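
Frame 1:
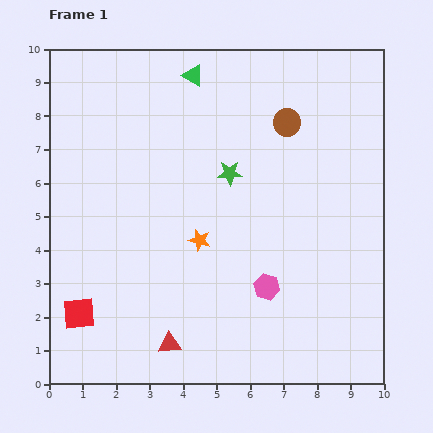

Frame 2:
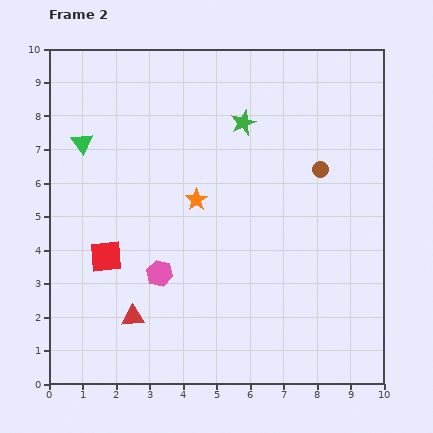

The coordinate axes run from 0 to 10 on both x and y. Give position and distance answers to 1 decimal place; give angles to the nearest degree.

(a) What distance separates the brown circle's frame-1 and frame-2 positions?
1.7

The brown circle moved from (7.1, 7.8) to (8.1, 6.4), a distance of √(1.0² + 1.4²) ≈ 1.7.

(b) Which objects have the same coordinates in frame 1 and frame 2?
none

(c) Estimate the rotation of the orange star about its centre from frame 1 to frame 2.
25° clockwise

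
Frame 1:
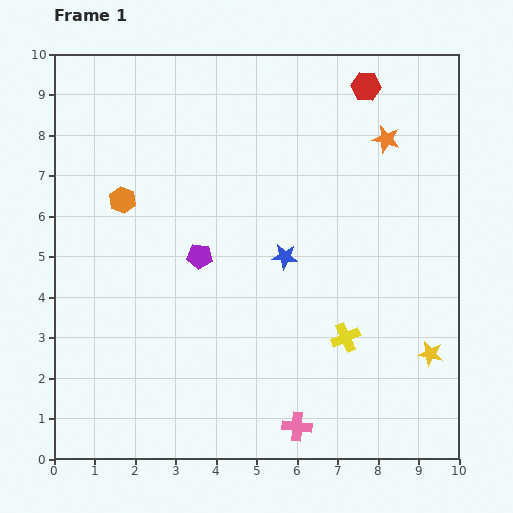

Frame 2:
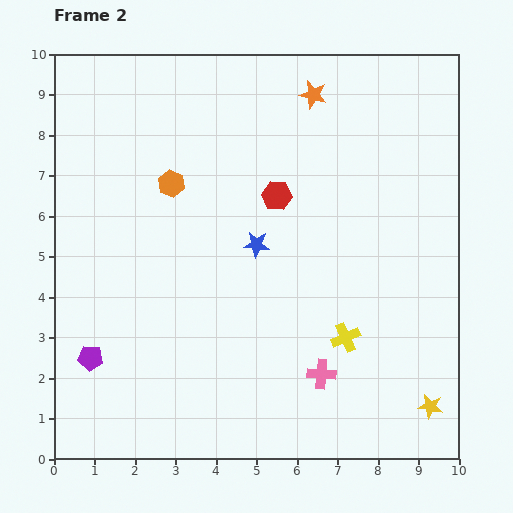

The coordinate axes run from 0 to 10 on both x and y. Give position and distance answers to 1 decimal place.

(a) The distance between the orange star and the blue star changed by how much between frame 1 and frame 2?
+0.2

Distance in frame 1: 3.8. Distance in frame 2: 4.0.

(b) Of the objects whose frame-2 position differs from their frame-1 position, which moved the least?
the blue star

(moved 0.8)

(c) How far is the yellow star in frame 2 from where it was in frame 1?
1.3

The yellow star moved from (9.3, 2.6) to (9.3, 1.3), a distance of √(0.0² + 1.3²) ≈ 1.3.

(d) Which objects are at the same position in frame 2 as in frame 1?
the yellow cross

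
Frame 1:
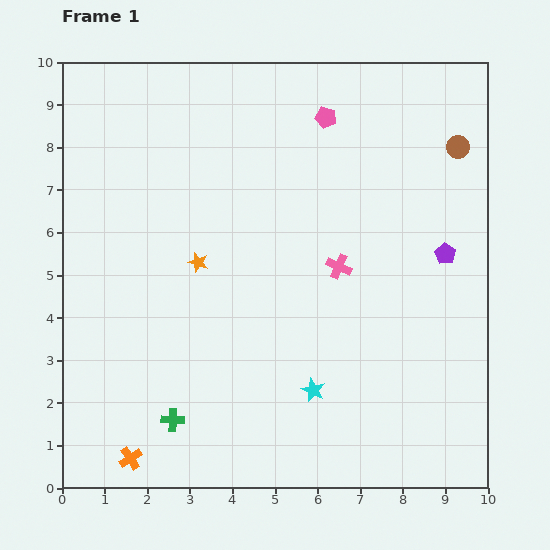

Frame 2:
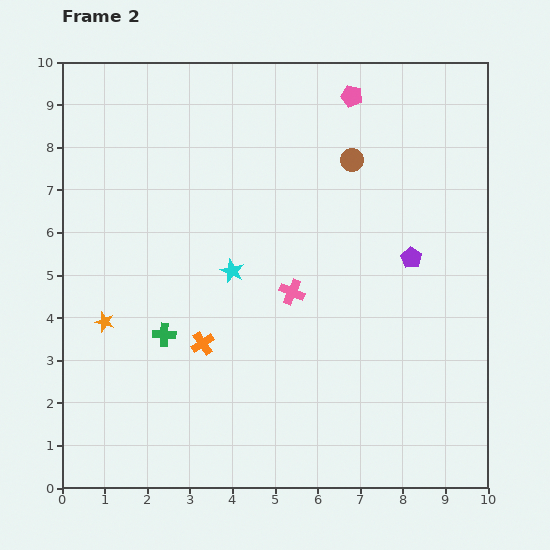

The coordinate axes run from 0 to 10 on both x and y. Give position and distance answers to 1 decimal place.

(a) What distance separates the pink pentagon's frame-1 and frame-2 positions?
0.8

The pink pentagon moved from (6.2, 8.7) to (6.8, 9.2), a distance of √(0.6² + 0.5²) ≈ 0.8.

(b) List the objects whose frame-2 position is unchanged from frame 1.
none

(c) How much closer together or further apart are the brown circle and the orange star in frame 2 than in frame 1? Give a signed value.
+0.2

Distance in frame 1: 6.7. Distance in frame 2: 6.9.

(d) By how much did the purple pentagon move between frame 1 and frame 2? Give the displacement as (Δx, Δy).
(-0.8, -0.1)

The purple pentagon was at (9.0, 5.5) in frame 1 and (8.2, 5.4) in frame 2.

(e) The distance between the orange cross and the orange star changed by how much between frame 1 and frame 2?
-2.5

Distance in frame 1: 4.9. Distance in frame 2: 2.4.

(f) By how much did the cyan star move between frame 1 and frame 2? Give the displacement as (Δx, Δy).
(-1.9, 2.8)

The cyan star was at (5.9, 2.3) in frame 1 and (4.0, 5.1) in frame 2.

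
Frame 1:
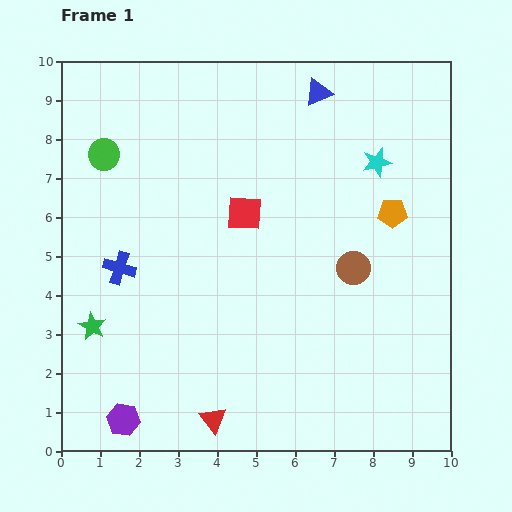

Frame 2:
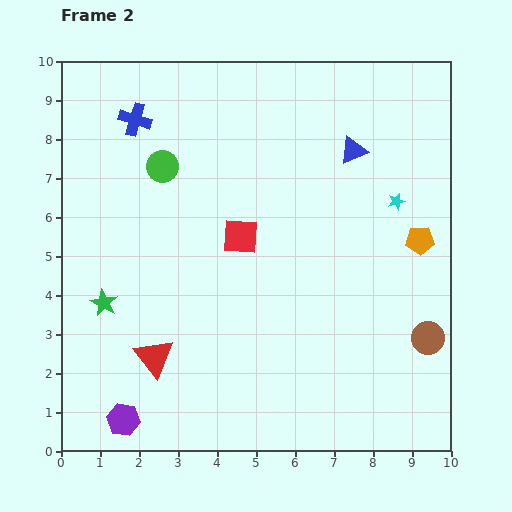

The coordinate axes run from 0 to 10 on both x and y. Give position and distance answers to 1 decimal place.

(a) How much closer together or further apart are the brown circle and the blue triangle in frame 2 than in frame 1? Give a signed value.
+0.6

Distance in frame 1: 4.6. Distance in frame 2: 5.2.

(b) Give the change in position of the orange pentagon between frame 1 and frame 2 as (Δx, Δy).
(0.7, -0.7)

The orange pentagon was at (8.5, 6.1) in frame 1 and (9.2, 5.4) in frame 2.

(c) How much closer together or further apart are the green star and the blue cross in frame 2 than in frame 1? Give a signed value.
+3.1

Distance in frame 1: 1.7. Distance in frame 2: 4.8.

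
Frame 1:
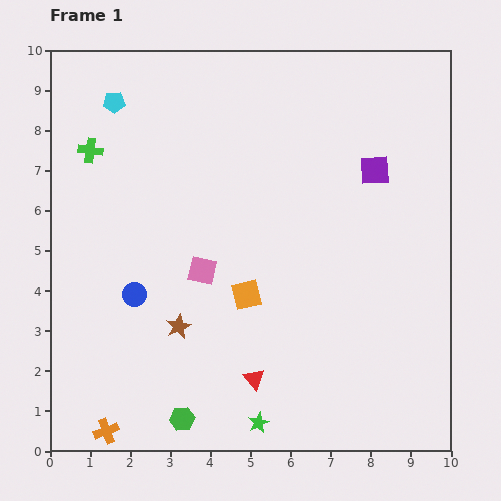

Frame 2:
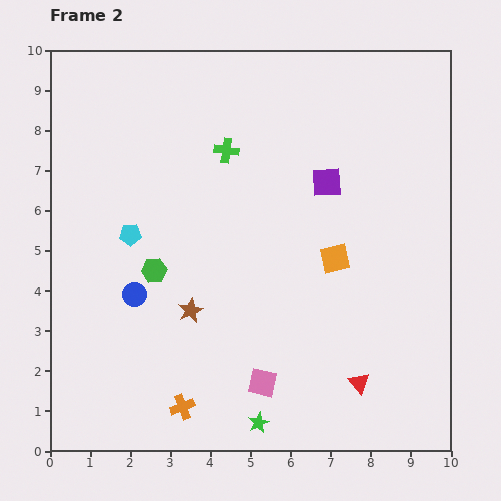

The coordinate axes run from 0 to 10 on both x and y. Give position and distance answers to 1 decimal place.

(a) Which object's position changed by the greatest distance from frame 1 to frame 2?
the green hexagon

(moved 3.8; next 3.4)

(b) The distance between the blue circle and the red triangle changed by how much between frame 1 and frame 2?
+2.3

Distance in frame 1: 3.7. Distance in frame 2: 6.0.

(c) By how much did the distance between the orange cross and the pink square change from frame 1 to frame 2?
-2.6

Distance in frame 1: 4.7. Distance in frame 2: 2.1.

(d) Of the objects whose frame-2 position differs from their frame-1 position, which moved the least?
the brown star

(moved 0.5)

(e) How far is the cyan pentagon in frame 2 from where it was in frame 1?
3.3

The cyan pentagon moved from (1.6, 8.7) to (2.0, 5.4), a distance of √(0.4² + 3.3²) ≈ 3.3.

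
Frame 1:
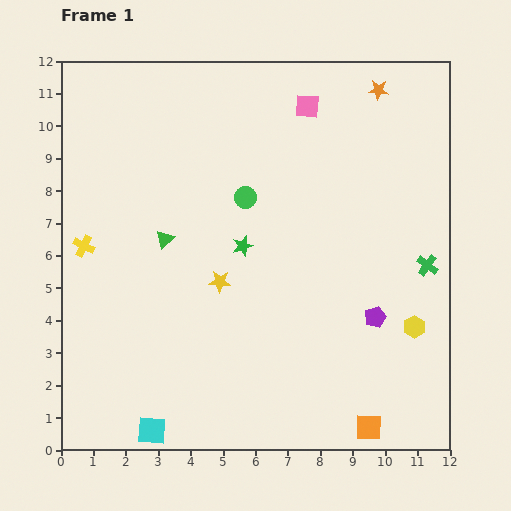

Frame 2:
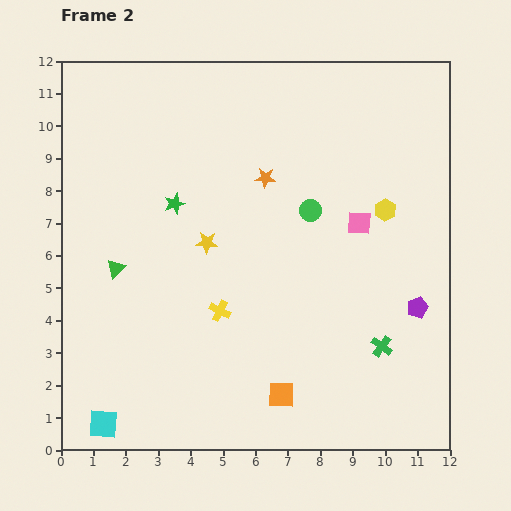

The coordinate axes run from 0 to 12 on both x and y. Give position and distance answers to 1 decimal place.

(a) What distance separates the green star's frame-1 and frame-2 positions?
2.5

The green star moved from (5.6, 6.3) to (3.5, 7.6), a distance of √(2.1² + 1.3²) ≈ 2.5.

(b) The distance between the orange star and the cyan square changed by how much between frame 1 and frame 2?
-3.5

Distance in frame 1: 12.6. Distance in frame 2: 9.1.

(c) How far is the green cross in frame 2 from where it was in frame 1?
2.9

The green cross moved from (11.3, 5.7) to (9.9, 3.2), a distance of √(1.4² + 2.5²) ≈ 2.9.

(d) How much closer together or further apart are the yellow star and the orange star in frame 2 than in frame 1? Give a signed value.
-5.0

Distance in frame 1: 7.7. Distance in frame 2: 2.7.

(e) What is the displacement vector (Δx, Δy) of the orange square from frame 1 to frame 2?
(-2.7, 1.0)

The orange square was at (9.5, 0.7) in frame 1 and (6.8, 1.7) in frame 2.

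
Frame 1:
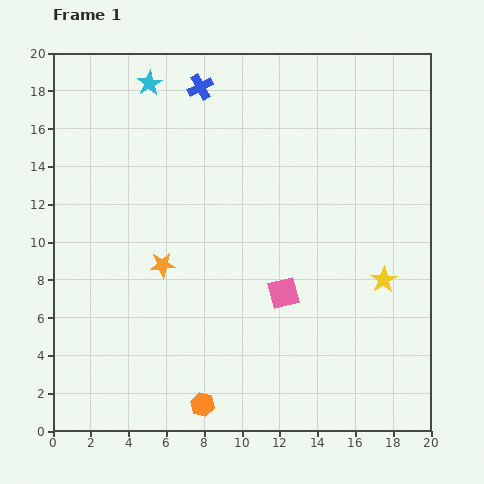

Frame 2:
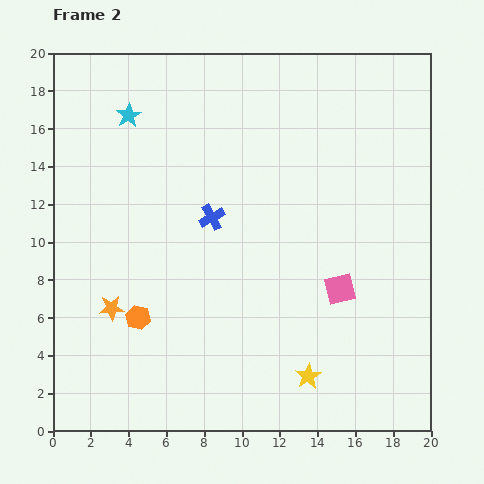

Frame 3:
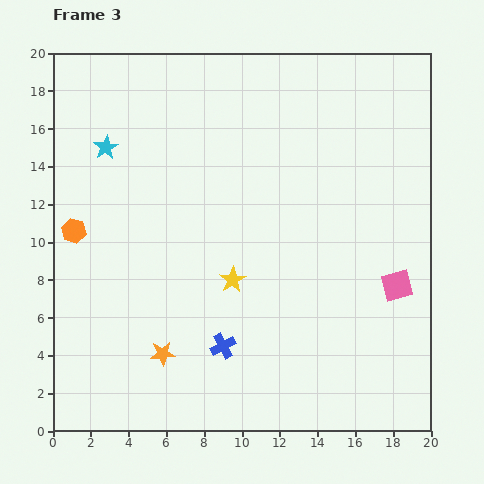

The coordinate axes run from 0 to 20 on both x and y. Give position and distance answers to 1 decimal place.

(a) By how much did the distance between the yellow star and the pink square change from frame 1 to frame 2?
-0.4

Distance in frame 1: 5.3. Distance in frame 2: 4.9.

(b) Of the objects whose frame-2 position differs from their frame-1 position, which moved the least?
the cyan star

(moved 2.0)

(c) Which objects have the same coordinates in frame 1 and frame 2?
none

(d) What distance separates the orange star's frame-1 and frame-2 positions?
3.5

The orange star moved from (5.8, 8.8) to (3.1, 6.5), a distance of √(2.7² + 2.3²) ≈ 3.5.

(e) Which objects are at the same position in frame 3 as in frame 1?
none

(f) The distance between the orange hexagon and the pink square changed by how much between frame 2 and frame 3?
+6.5

Distance in frame 2: 10.8. Distance in frame 3: 17.3.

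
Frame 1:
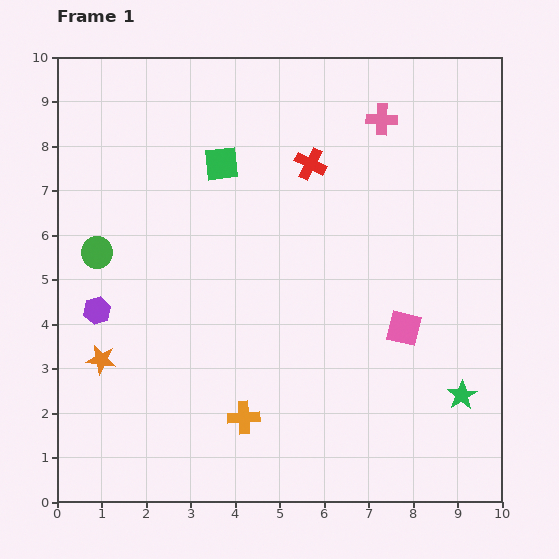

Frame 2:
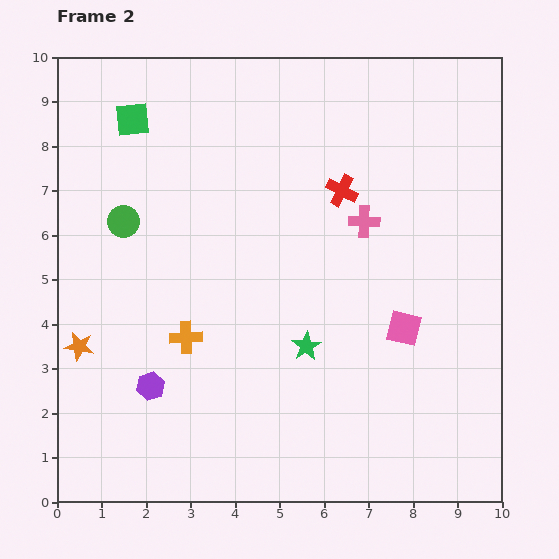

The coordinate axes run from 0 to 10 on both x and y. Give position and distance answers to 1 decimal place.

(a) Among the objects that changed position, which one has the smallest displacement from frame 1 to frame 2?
the orange star

(moved 0.6)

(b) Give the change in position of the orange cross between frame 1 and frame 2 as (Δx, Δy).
(-1.3, 1.8)

The orange cross was at (4.2, 1.9) in frame 1 and (2.9, 3.7) in frame 2.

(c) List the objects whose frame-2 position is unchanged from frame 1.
the pink square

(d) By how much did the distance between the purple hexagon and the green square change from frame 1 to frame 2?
+1.7

Distance in frame 1: 4.3. Distance in frame 2: 6.0.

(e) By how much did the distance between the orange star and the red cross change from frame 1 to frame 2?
+0.5

Distance in frame 1: 6.4. Distance in frame 2: 6.9.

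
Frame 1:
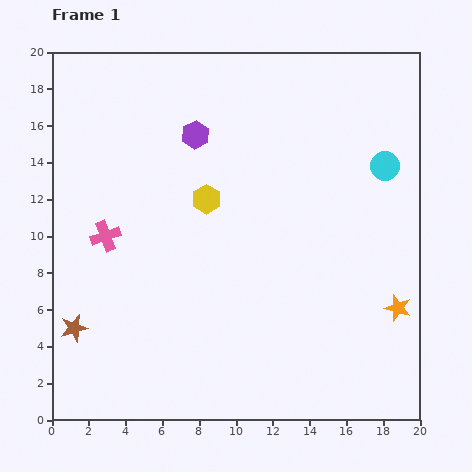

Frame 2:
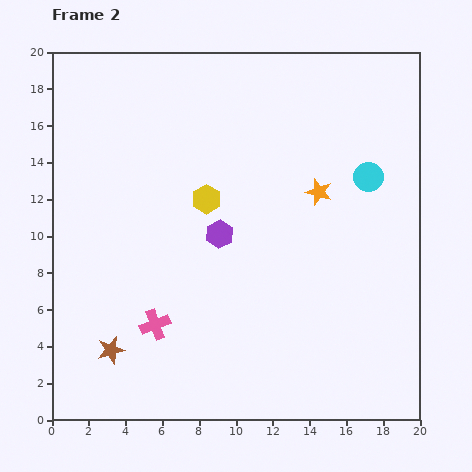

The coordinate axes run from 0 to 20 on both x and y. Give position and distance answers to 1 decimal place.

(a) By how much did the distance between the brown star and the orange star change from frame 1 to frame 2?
-3.4

Distance in frame 1: 17.6. Distance in frame 2: 14.2.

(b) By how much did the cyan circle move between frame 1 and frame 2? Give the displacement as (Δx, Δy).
(-0.9, -0.6)

The cyan circle was at (18.1, 13.8) in frame 1 and (17.2, 13.2) in frame 2.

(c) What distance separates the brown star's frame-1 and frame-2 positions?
2.3

The brown star moved from (1.2, 5.0) to (3.2, 3.8), a distance of √(2.0² + 1.2²) ≈ 2.3.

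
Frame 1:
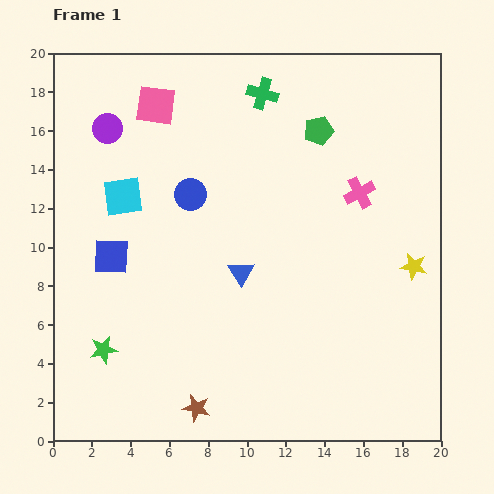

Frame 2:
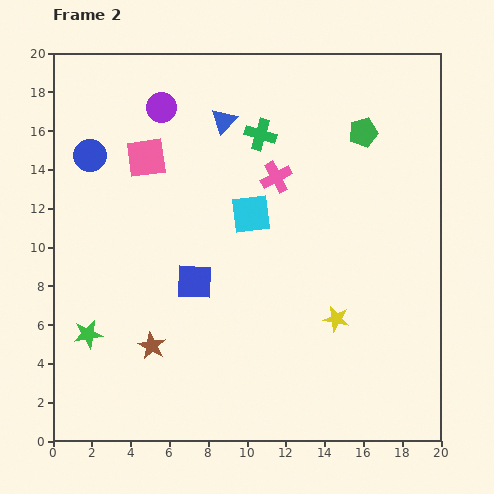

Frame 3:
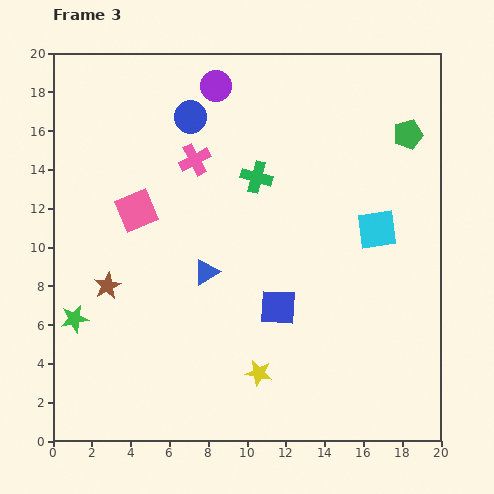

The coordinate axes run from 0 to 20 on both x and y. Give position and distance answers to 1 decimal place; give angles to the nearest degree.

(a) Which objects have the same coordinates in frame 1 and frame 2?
none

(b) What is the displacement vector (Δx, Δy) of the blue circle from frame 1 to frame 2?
(-5.2, 2.0)

The blue circle was at (7.1, 12.7) in frame 1 and (1.9, 14.7) in frame 2.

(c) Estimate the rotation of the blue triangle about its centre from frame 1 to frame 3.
31° clockwise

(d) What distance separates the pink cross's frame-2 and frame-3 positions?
4.3

The pink cross moved from (11.5, 13.6) to (7.3, 14.5), a distance of √(4.2² + 0.9²) ≈ 4.3.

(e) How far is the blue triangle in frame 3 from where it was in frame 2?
7.9

The blue triangle moved from (8.8, 16.5) to (7.9, 8.7), a distance of √(0.9² + 7.8²) ≈ 7.9.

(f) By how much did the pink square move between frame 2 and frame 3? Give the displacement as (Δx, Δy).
(-0.5, -2.7)

The pink square was at (4.8, 14.6) in frame 2 and (4.3, 11.9) in frame 3.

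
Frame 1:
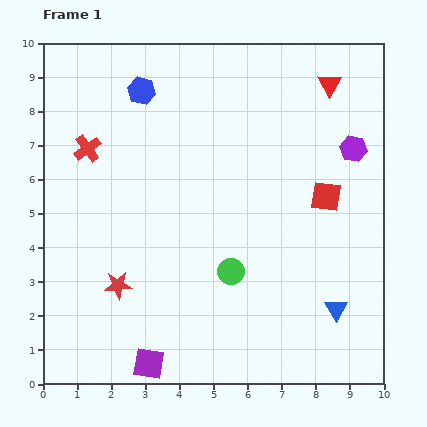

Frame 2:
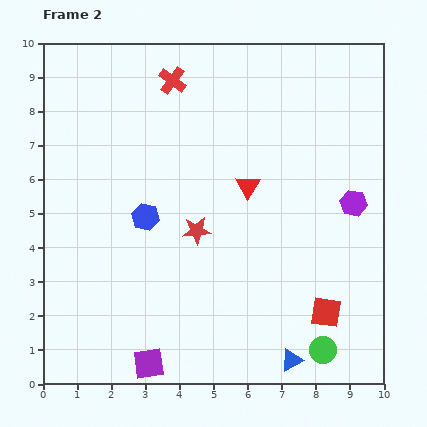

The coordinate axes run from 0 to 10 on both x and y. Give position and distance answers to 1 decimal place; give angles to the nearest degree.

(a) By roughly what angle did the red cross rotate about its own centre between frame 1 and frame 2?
17° counter-clockwise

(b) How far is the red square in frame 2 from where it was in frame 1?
3.4

The red square moved from (8.3, 5.5) to (8.3, 2.1), a distance of √(0.0² + 3.4²) ≈ 3.4.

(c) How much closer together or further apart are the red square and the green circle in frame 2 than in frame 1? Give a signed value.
-2.5

Distance in frame 1: 3.6. Distance in frame 2: 1.1.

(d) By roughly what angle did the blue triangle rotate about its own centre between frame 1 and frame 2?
33° clockwise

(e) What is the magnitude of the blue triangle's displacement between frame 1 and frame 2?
2.0

The blue triangle moved from (8.6, 2.2) to (7.3, 0.7), a distance of √(1.3² + 1.5²) ≈ 2.0.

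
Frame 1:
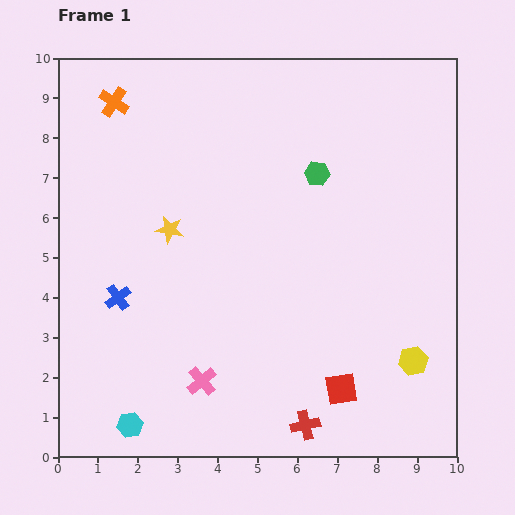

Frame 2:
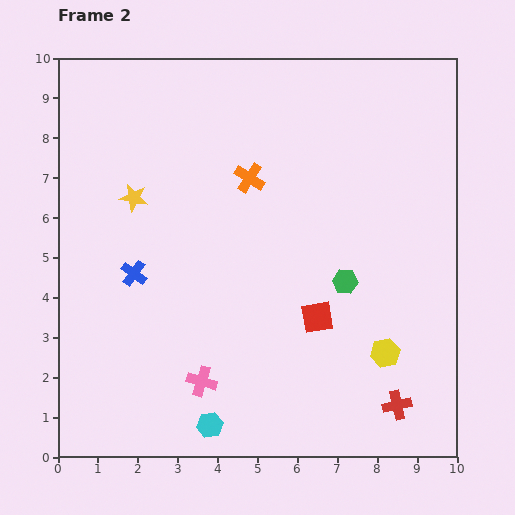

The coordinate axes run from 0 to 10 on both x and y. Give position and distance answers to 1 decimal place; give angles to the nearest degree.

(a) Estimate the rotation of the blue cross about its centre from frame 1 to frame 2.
17° counter-clockwise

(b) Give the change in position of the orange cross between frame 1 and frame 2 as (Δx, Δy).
(3.4, -1.9)

The orange cross was at (1.4, 8.9) in frame 1 and (4.8, 7.0) in frame 2.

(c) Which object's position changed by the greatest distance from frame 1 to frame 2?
the orange cross

(moved 3.9; next 2.8)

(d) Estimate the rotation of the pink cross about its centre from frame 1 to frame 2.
32° counter-clockwise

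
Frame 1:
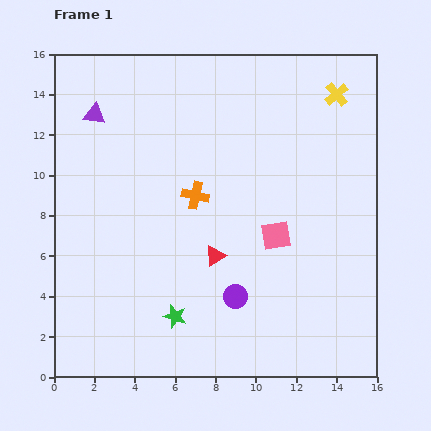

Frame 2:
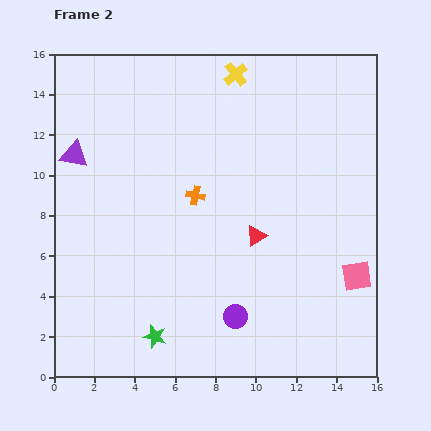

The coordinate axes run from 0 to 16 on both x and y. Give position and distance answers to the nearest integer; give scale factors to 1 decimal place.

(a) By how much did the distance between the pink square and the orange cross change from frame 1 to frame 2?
+5

Distance in frame 1: 4. Distance in frame 2: 9.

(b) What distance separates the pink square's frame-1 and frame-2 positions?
4

The pink square moved from (11, 7) to (15, 5), a distance of √(4² + 2²) ≈ 4.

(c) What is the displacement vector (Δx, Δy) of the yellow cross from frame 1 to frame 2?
(-5, 1)

The yellow cross was at (14, 14) in frame 1 and (9, 15) in frame 2.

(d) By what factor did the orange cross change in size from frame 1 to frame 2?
0.7×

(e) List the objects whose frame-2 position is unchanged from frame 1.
the orange cross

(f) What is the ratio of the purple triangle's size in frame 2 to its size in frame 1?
1.3×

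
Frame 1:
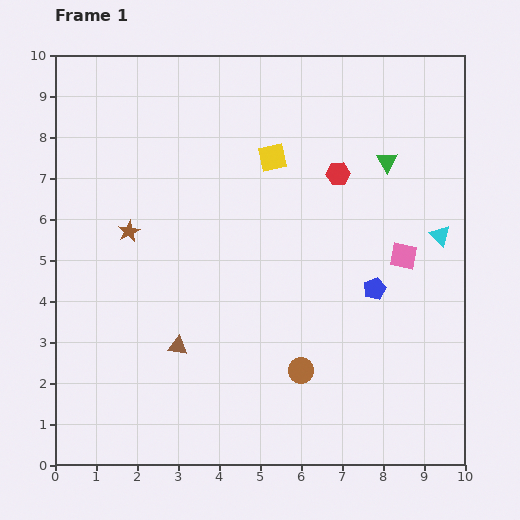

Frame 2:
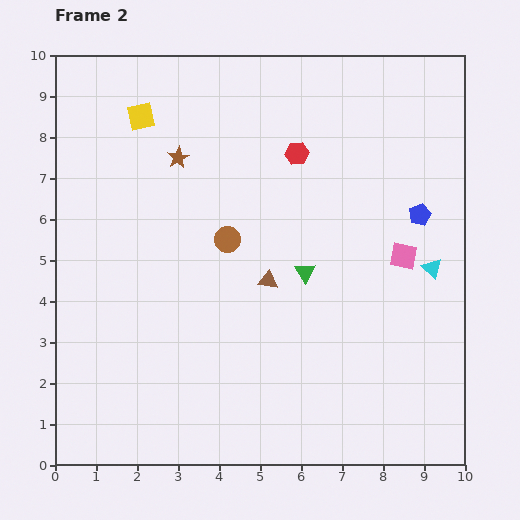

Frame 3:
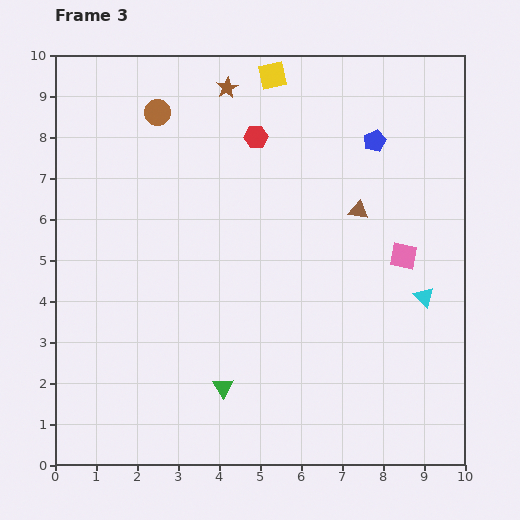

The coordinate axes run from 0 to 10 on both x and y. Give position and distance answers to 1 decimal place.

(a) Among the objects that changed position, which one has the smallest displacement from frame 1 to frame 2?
the cyan triangle

(moved 0.8)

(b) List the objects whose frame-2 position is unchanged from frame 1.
the pink square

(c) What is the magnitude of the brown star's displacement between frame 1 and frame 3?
4.2

The brown star moved from (1.8, 5.7) to (4.2, 9.2), a distance of √(2.4² + 3.5²) ≈ 4.2.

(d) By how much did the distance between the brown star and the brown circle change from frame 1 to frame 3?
-3.6

Distance in frame 1: 5.4. Distance in frame 3: 1.8.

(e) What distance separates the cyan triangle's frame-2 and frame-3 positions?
0.7

The cyan triangle moved from (9.2, 4.8) to (9.0, 4.1), a distance of √(0.2² + 0.7²) ≈ 0.7.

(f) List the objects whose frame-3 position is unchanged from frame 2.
the pink square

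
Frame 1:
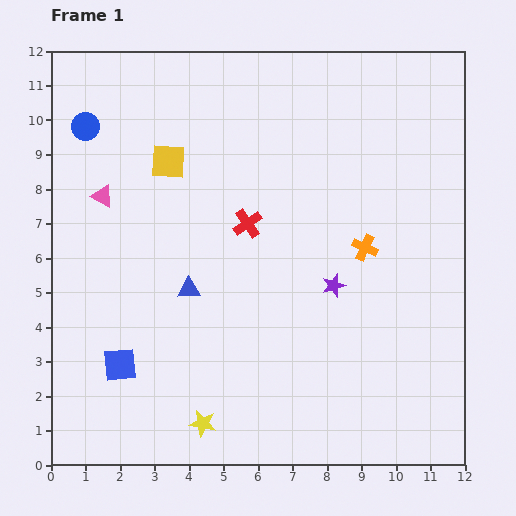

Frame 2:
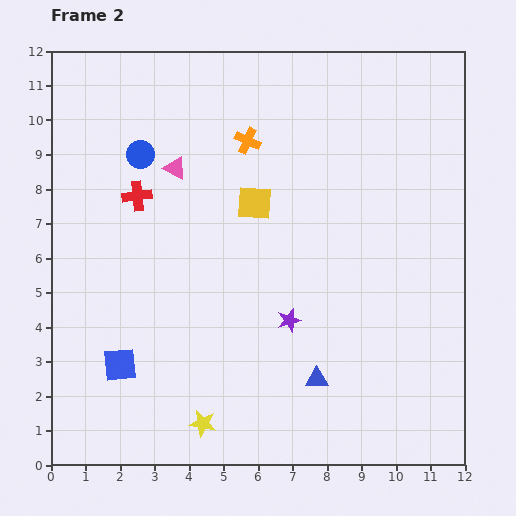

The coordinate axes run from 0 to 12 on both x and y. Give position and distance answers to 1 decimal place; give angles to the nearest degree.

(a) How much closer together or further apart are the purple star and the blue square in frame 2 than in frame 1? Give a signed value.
-1.5

Distance in frame 1: 6.6. Distance in frame 2: 5.1.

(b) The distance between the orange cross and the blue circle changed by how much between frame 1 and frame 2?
-5.7

Distance in frame 1: 8.8. Distance in frame 2: 3.1.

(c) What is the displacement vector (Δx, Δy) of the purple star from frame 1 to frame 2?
(-1.3, -1.0)

The purple star was at (8.2, 5.2) in frame 1 and (6.9, 4.2) in frame 2.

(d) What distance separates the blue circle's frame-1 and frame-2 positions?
1.8

The blue circle moved from (1.0, 9.8) to (2.6, 9.0), a distance of √(1.6² + 0.8²) ≈ 1.8.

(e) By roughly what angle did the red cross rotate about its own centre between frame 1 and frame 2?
28° clockwise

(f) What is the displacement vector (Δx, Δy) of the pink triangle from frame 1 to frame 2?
(2.1, 0.8)

The pink triangle was at (1.5, 7.8) in frame 1 and (3.6, 8.6) in frame 2.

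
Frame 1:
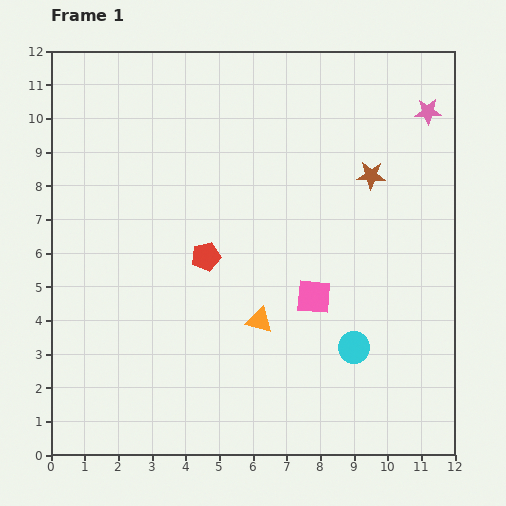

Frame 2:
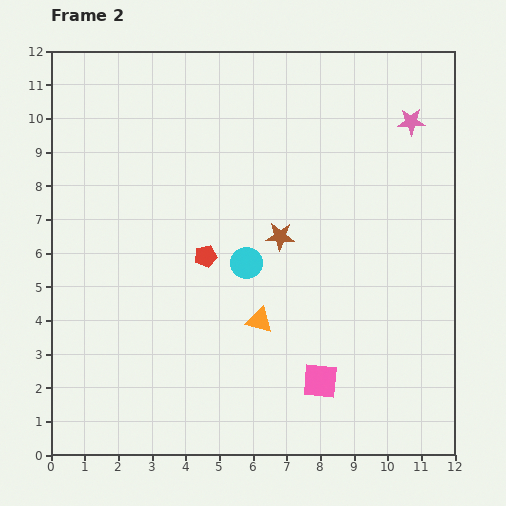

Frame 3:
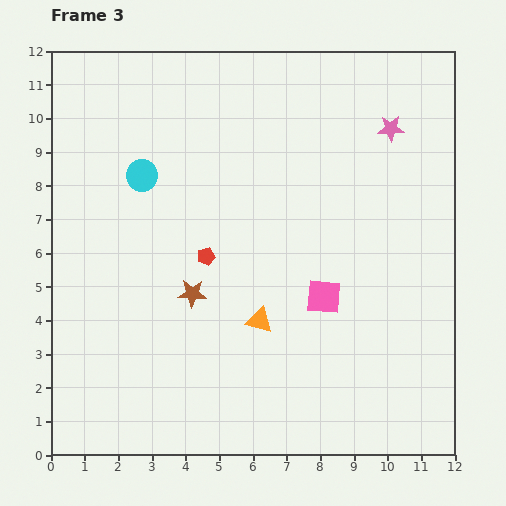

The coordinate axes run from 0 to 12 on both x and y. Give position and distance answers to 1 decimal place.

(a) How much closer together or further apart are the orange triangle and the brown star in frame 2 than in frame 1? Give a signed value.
-2.8

Distance in frame 1: 5.4. Distance in frame 2: 2.6.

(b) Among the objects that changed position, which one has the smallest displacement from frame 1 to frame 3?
the pink square

(moved 0.3)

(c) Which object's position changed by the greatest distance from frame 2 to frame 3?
the cyan circle

(moved 4.0; next 3.1)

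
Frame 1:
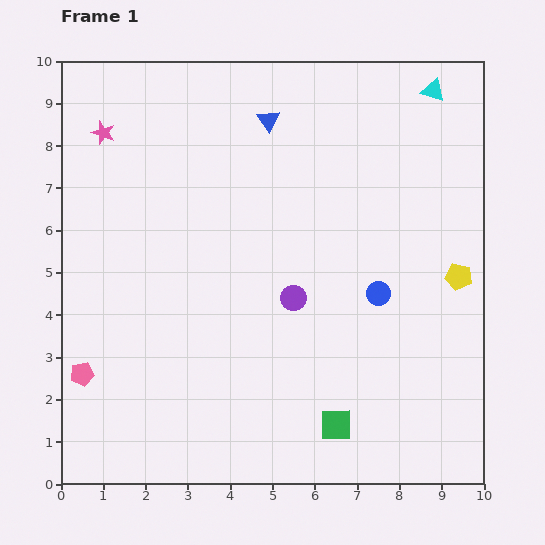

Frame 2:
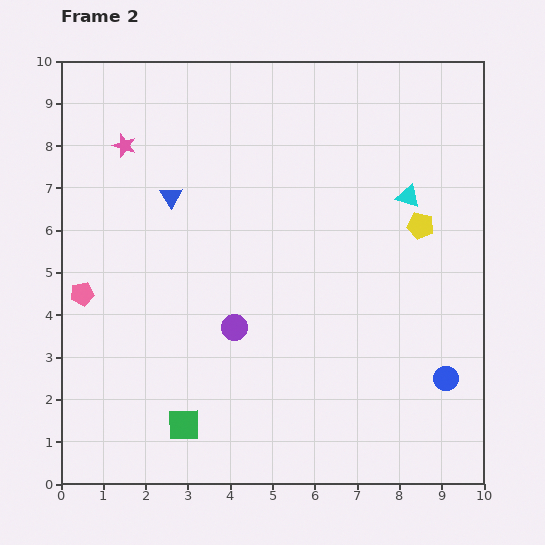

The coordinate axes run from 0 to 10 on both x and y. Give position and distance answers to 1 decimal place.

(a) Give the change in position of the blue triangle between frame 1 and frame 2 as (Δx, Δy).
(-2.3, -1.8)

The blue triangle was at (4.9, 8.6) in frame 1 and (2.6, 6.8) in frame 2.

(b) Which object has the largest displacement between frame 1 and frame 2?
the green square

(moved 3.6; next 2.9)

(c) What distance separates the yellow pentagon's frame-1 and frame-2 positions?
1.5

The yellow pentagon moved from (9.4, 4.9) to (8.5, 6.1), a distance of √(0.9² + 1.2²) ≈ 1.5.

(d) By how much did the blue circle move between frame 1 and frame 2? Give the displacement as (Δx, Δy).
(1.6, -2.0)

The blue circle was at (7.5, 4.5) in frame 1 and (9.1, 2.5) in frame 2.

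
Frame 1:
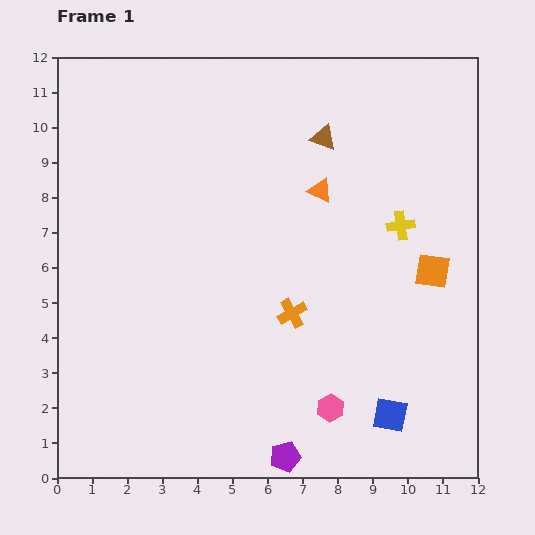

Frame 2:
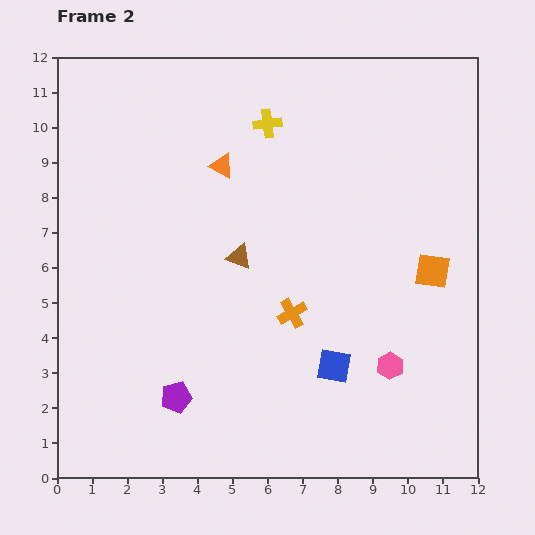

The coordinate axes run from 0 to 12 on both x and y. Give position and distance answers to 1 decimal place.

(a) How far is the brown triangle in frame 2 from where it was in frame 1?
4.2

The brown triangle moved from (7.6, 9.7) to (5.2, 6.3), a distance of √(2.4² + 3.4²) ≈ 4.2.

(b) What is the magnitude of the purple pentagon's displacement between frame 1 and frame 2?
3.5

The purple pentagon moved from (6.5, 0.6) to (3.4, 2.3), a distance of √(3.1² + 1.7²) ≈ 3.5.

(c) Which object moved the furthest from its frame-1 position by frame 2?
the yellow cross

(moved 4.8; next 4.2)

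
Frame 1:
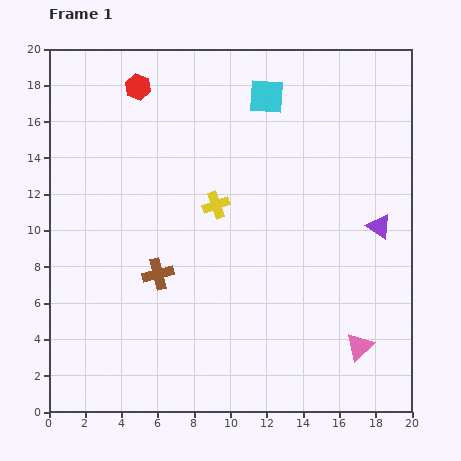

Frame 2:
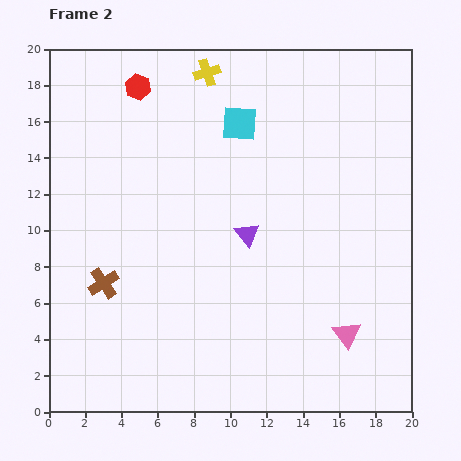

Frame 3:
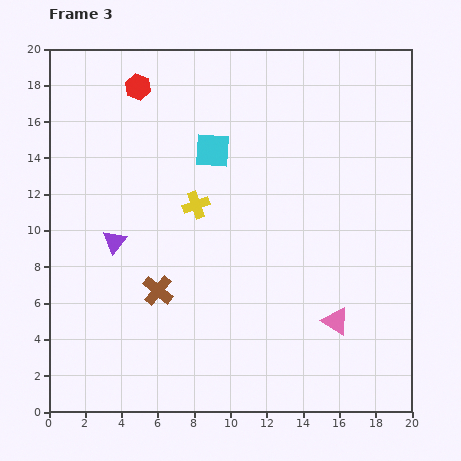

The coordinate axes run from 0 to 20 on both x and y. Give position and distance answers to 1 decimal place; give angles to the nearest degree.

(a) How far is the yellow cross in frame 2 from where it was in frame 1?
7.3

The yellow cross moved from (9.2, 11.4) to (8.7, 18.7), a distance of √(0.5² + 7.3²) ≈ 7.3.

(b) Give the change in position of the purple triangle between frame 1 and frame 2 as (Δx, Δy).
(-7.3, -0.4)

The purple triangle was at (18.2, 10.2) in frame 1 and (10.9, 9.8) in frame 2.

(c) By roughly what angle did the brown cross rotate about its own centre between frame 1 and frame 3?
35° counter-clockwise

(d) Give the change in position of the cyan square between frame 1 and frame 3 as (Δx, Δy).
(-3.0, -3.0)

The cyan square was at (12.0, 17.4) in frame 1 and (9.0, 14.4) in frame 3.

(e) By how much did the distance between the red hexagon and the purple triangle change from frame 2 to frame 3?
-1.5

Distance in frame 2: 10.1. Distance in frame 3: 8.6.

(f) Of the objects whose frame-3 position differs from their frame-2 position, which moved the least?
the pink triangle

(moved 0.9)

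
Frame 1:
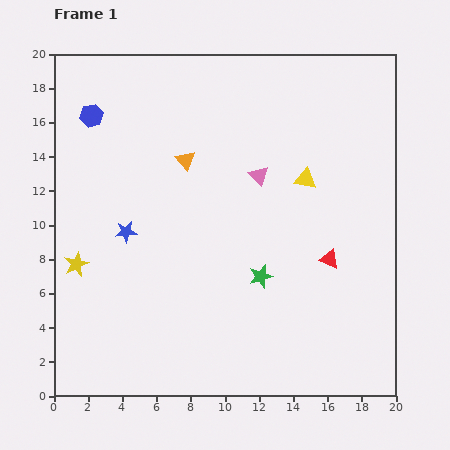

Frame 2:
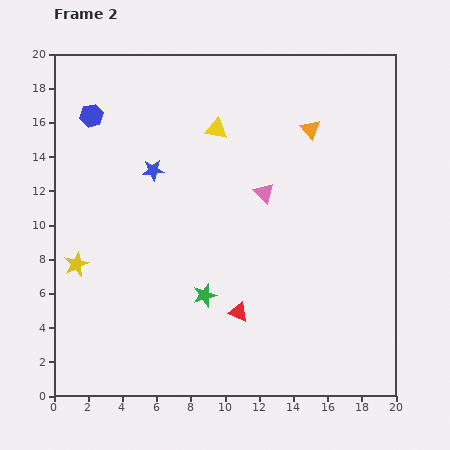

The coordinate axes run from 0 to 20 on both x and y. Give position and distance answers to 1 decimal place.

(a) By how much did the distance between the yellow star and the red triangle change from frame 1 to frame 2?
-4.9

Distance in frame 1: 14.8. Distance in frame 2: 9.9.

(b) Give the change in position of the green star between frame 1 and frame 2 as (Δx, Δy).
(-3.3, -1.1)

The green star was at (12.1, 7.0) in frame 1 and (8.8, 5.9) in frame 2.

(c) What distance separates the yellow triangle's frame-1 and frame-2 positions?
6.0

The yellow triangle moved from (14.7, 12.7) to (9.5, 15.6), a distance of √(5.2² + 2.9²) ≈ 6.0.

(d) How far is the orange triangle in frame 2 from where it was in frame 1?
7.5

The orange triangle moved from (7.7, 13.8) to (15.0, 15.6), a distance of √(7.3² + 1.8²) ≈ 7.5.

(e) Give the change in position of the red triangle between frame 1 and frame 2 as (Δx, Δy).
(-5.3, -3.1)

The red triangle was at (16.1, 8.0) in frame 1 and (10.8, 4.9) in frame 2.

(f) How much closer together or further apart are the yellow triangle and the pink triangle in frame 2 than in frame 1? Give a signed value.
+1.9

Distance in frame 1: 2.7. Distance in frame 2: 4.6.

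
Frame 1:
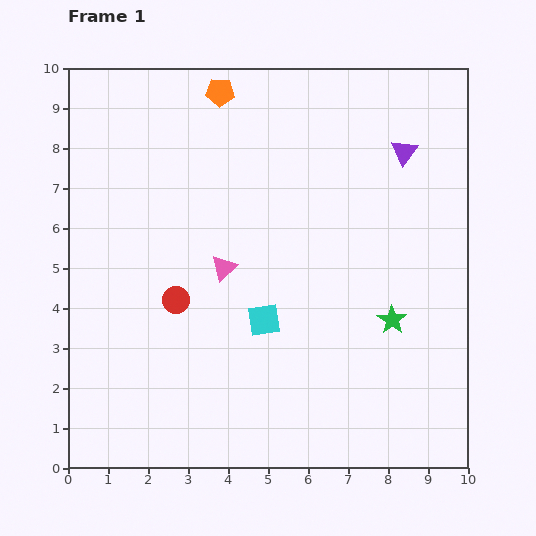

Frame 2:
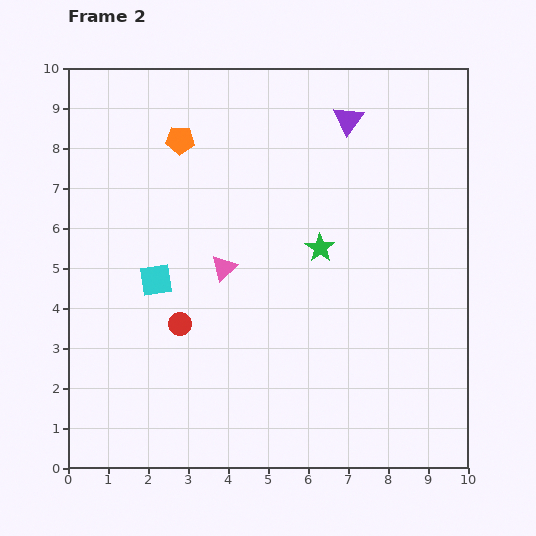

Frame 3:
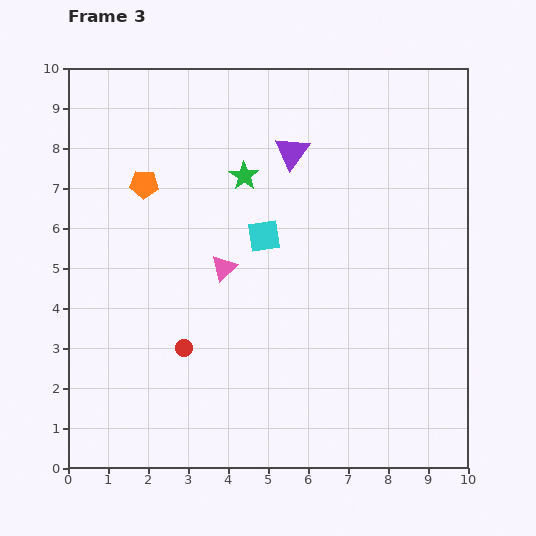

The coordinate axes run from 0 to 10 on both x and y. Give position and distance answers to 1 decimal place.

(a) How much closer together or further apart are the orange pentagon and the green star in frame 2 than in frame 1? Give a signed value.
-2.7

Distance in frame 1: 7.1. Distance in frame 2: 4.4.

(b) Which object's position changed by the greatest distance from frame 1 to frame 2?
the cyan square

(moved 2.9; next 2.5)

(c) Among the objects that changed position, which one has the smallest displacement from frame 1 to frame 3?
the red circle

(moved 1.2)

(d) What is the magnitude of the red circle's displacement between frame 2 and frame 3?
0.6

The red circle moved from (2.8, 3.6) to (2.9, 3.0), a distance of √(0.1² + 0.6²) ≈ 0.6.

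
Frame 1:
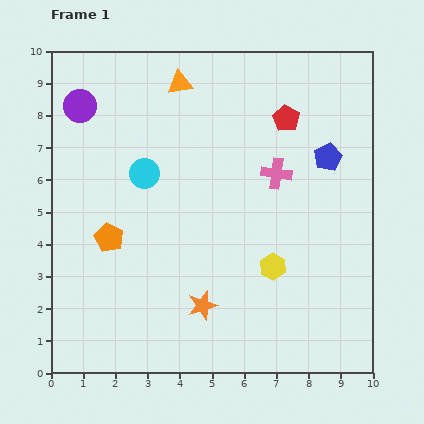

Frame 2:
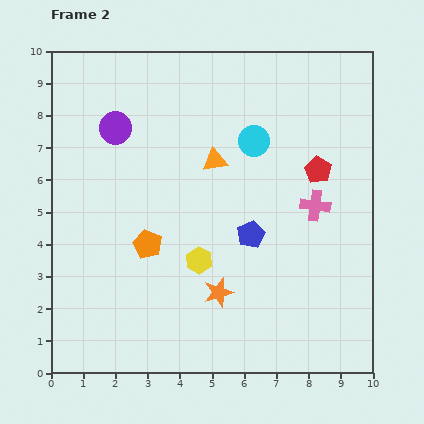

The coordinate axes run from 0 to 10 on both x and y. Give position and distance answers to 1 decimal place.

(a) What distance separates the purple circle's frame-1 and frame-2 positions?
1.3

The purple circle moved from (0.9, 8.3) to (2.0, 7.6), a distance of √(1.1² + 0.7²) ≈ 1.3.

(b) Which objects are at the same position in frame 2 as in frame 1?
none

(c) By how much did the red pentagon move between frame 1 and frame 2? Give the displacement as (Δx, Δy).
(1.0, -1.6)

The red pentagon was at (7.3, 7.9) in frame 1 and (8.3, 6.3) in frame 2.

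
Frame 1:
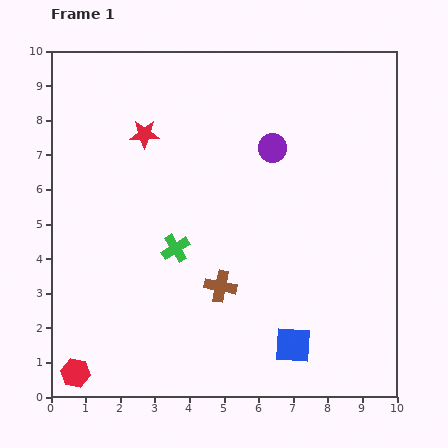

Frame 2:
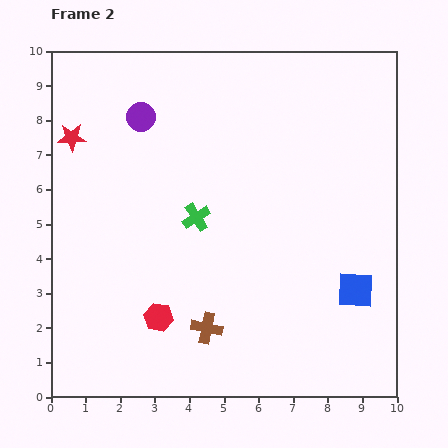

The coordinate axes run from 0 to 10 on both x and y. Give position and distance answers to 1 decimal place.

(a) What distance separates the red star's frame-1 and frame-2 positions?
2.1

The red star moved from (2.7, 7.6) to (0.6, 7.5), a distance of √(2.1² + 0.1²) ≈ 2.1.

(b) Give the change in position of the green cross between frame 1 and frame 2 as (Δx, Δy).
(0.6, 0.9)

The green cross was at (3.6, 4.3) in frame 1 and (4.2, 5.2) in frame 2.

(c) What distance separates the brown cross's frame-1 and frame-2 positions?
1.3

The brown cross moved from (4.9, 3.2) to (4.5, 2.0), a distance of √(0.4² + 1.2²) ≈ 1.3.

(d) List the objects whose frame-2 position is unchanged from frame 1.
none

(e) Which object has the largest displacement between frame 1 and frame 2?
the purple circle

(moved 3.9; next 2.9)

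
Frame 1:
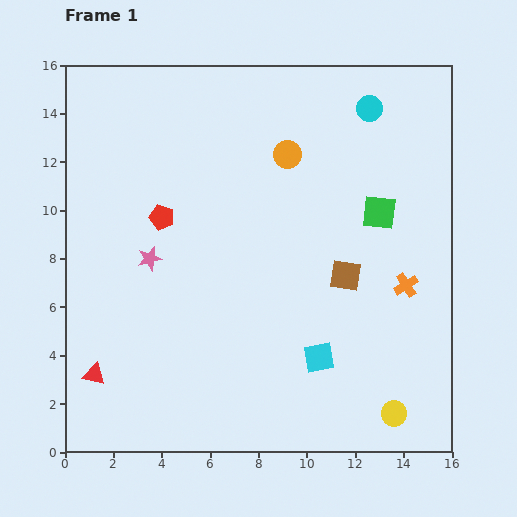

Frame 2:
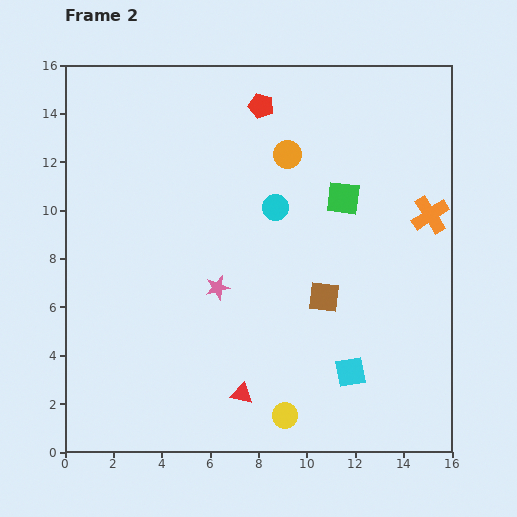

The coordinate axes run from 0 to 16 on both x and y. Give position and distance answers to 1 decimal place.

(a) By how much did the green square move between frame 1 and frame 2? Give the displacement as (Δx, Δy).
(-1.5, 0.6)

The green square was at (13.0, 9.9) in frame 1 and (11.5, 10.5) in frame 2.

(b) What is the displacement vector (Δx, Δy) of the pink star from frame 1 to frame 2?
(2.8, -1.2)

The pink star was at (3.5, 8.0) in frame 1 and (6.3, 6.8) in frame 2.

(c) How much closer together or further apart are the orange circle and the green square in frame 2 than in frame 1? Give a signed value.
-1.6

Distance in frame 1: 4.5. Distance in frame 2: 2.9.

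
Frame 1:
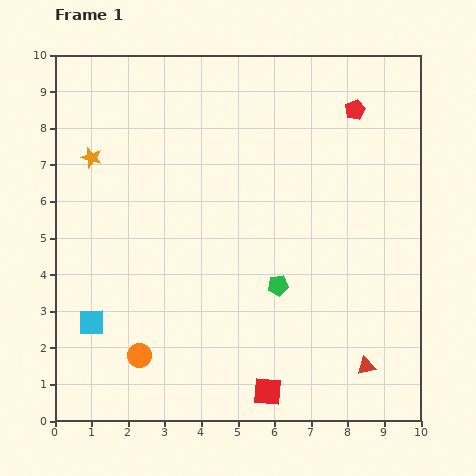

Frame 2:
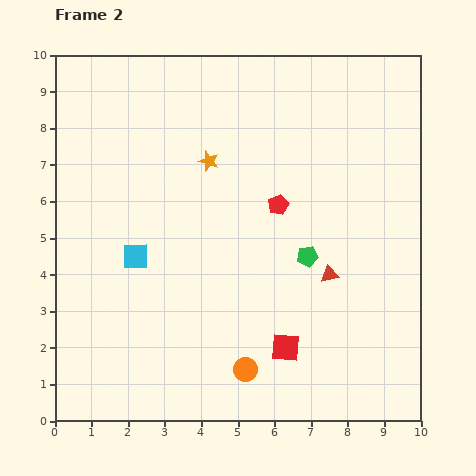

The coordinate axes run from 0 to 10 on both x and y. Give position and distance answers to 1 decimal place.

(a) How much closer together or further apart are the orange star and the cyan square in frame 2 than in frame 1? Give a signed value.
-1.2

Distance in frame 1: 4.5. Distance in frame 2: 3.3.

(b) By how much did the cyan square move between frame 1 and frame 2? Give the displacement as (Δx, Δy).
(1.2, 1.8)

The cyan square was at (1.0, 2.7) in frame 1 and (2.2, 4.5) in frame 2.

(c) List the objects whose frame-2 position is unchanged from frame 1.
none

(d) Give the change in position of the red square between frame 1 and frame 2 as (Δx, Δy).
(0.5, 1.2)

The red square was at (5.8, 0.8) in frame 1 and (6.3, 2.0) in frame 2.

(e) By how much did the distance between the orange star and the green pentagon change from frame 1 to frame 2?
-2.5

Distance in frame 1: 6.2. Distance in frame 2: 3.7.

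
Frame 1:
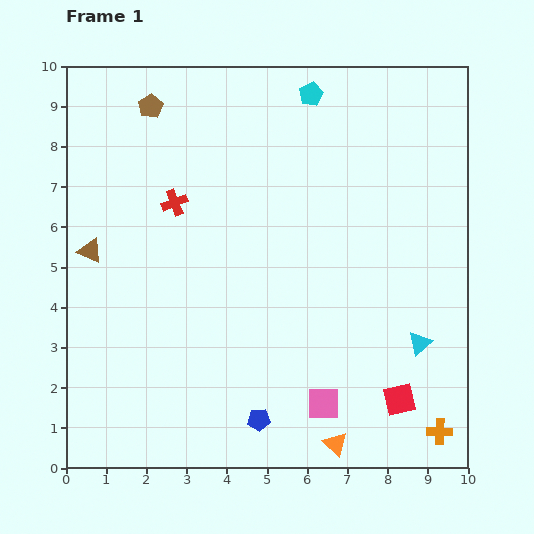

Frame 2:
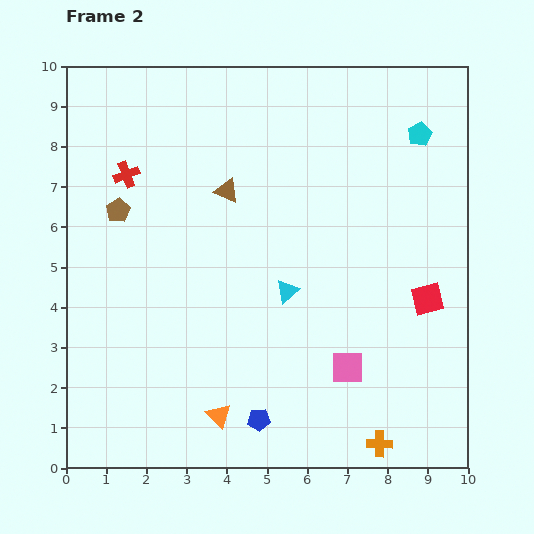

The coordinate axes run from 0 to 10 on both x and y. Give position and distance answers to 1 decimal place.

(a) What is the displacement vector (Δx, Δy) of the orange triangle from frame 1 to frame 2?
(-2.9, 0.7)

The orange triangle was at (6.7, 0.6) in frame 1 and (3.8, 1.3) in frame 2.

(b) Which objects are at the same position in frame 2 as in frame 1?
the blue pentagon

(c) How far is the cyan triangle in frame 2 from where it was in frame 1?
3.5

The cyan triangle moved from (8.8, 3.1) to (5.5, 4.4), a distance of √(3.3² + 1.3²) ≈ 3.5.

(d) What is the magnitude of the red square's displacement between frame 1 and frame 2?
2.6

The red square moved from (8.3, 1.7) to (9.0, 4.2), a distance of √(0.7² + 2.5²) ≈ 2.6.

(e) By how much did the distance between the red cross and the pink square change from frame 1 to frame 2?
+1.1

Distance in frame 1: 6.2. Distance in frame 2: 7.3.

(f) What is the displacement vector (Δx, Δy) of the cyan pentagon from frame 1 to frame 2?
(2.7, -1.0)

The cyan pentagon was at (6.1, 9.3) in frame 1 and (8.8, 8.3) in frame 2.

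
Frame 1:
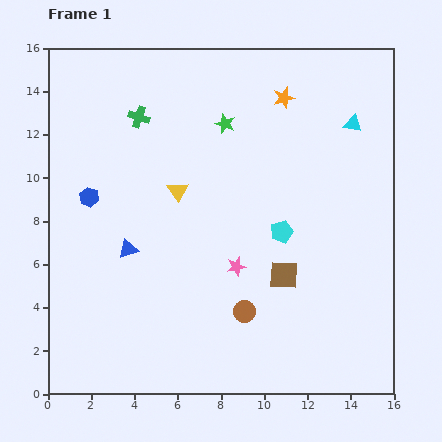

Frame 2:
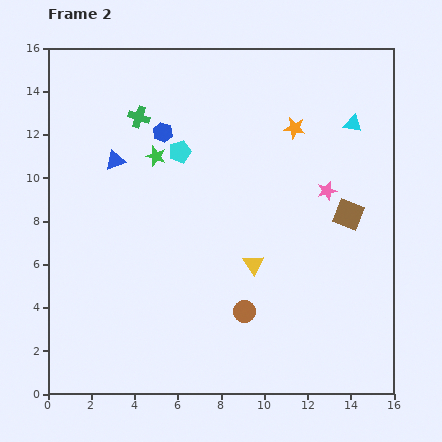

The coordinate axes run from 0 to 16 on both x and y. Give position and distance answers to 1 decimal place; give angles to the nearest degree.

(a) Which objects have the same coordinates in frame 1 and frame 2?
the cyan triangle, the green cross, the brown circle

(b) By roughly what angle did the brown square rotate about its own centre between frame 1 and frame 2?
18° clockwise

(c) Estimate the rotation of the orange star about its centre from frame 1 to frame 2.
23° clockwise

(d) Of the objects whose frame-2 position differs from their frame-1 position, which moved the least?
the orange star

(moved 1.5)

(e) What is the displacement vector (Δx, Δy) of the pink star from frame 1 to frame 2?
(4.2, 3.5)

The pink star was at (8.7, 5.9) in frame 1 and (12.9, 9.4) in frame 2.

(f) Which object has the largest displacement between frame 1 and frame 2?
the cyan pentagon

(moved 6.0; next 5.5)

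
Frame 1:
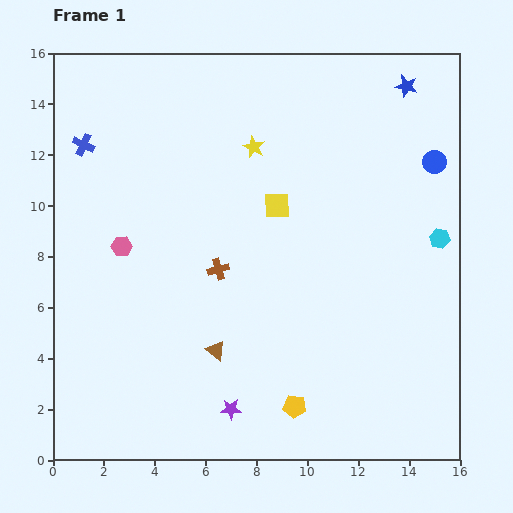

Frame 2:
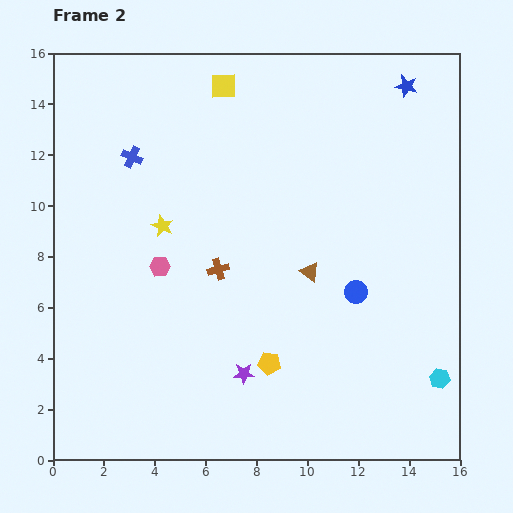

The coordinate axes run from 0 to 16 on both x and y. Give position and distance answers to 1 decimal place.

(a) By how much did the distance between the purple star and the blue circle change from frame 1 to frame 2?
-7.2

Distance in frame 1: 12.6. Distance in frame 2: 5.4.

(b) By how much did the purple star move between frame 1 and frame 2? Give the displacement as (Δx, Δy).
(0.5, 1.4)

The purple star was at (7.0, 2.0) in frame 1 and (7.5, 3.4) in frame 2.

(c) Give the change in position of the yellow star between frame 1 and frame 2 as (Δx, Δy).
(-3.6, -3.1)

The yellow star was at (7.9, 12.3) in frame 1 and (4.3, 9.2) in frame 2.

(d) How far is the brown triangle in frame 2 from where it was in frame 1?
4.8

The brown triangle moved from (6.4, 4.3) to (10.1, 7.4), a distance of √(3.7² + 3.1²) ≈ 4.8.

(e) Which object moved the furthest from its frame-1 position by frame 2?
the blue circle

(moved 6.0; next 5.5)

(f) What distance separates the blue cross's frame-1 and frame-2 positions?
2.0

The blue cross moved from (1.2, 12.4) to (3.1, 11.9), a distance of √(1.9² + 0.5²) ≈ 2.0.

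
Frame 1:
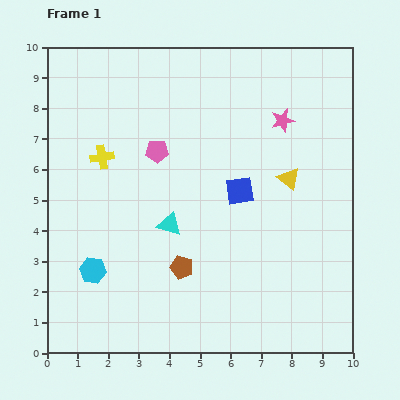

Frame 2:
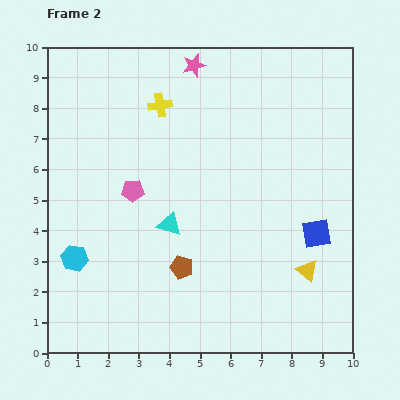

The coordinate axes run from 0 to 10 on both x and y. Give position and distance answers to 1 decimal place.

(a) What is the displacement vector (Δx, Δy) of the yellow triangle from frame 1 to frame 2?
(0.6, -3.0)

The yellow triangle was at (7.9, 5.7) in frame 1 and (8.5, 2.7) in frame 2.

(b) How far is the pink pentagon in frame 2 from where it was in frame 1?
1.5

The pink pentagon moved from (3.6, 6.6) to (2.8, 5.3), a distance of √(0.8² + 1.3²) ≈ 1.5.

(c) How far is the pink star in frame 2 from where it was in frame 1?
3.4

The pink star moved from (7.7, 7.6) to (4.8, 9.4), a distance of √(2.9² + 1.8²) ≈ 3.4.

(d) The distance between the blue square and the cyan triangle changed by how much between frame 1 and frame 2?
+2.3

Distance in frame 1: 2.5. Distance in frame 2: 4.8.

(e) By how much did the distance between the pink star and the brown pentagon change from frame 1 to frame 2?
+0.8

Distance in frame 1: 5.8. Distance in frame 2: 6.6.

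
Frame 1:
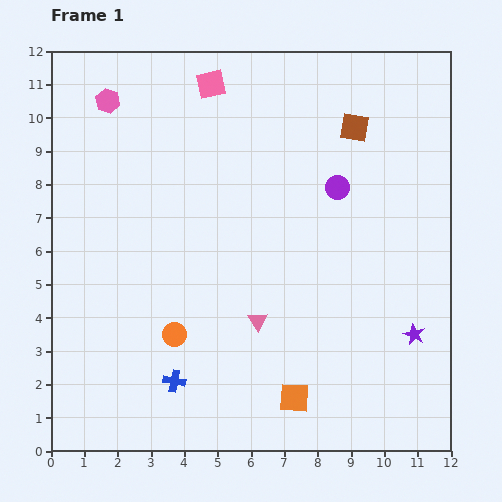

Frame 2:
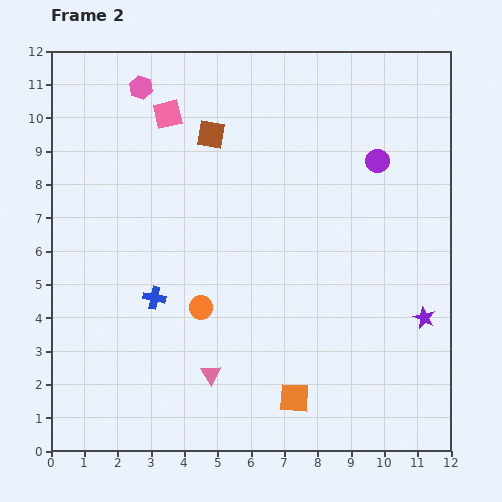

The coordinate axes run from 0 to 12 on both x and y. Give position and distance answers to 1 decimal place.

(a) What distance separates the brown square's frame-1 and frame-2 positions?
4.3

The brown square moved from (9.1, 9.7) to (4.8, 9.5), a distance of √(4.3² + 0.2²) ≈ 4.3.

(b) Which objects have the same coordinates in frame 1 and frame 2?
the orange square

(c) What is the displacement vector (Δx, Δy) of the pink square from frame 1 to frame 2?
(-1.3, -0.9)

The pink square was at (4.8, 11.0) in frame 1 and (3.5, 10.1) in frame 2.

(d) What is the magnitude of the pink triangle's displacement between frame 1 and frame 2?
2.1

The pink triangle moved from (6.2, 3.9) to (4.8, 2.3), a distance of √(1.4² + 1.6²) ≈ 2.1.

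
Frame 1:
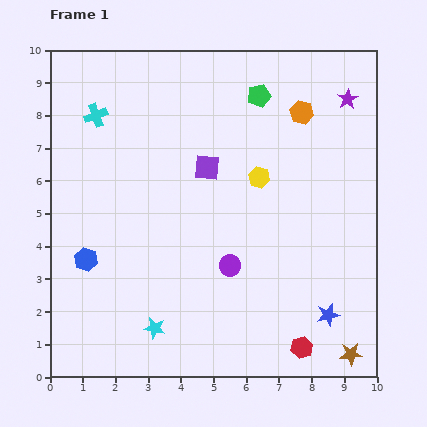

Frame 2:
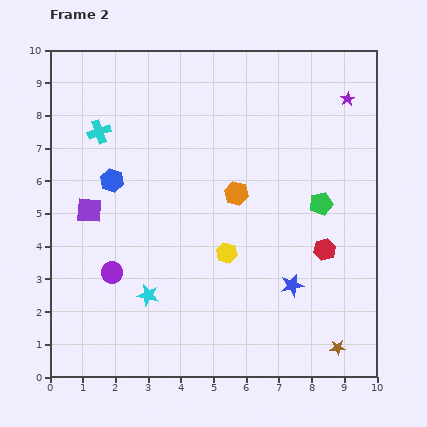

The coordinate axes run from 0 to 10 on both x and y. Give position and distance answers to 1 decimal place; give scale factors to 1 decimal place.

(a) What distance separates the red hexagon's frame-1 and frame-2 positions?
3.1

The red hexagon moved from (7.7, 0.9) to (8.4, 3.9), a distance of √(0.7² + 3.0²) ≈ 3.1.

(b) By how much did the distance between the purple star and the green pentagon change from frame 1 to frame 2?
+0.6

Distance in frame 1: 2.7. Distance in frame 2: 3.3.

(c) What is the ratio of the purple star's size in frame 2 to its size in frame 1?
0.7×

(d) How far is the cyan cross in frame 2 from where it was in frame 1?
0.5

The cyan cross moved from (1.4, 8.0) to (1.5, 7.5), a distance of √(0.1² + 0.5²) ≈ 0.5.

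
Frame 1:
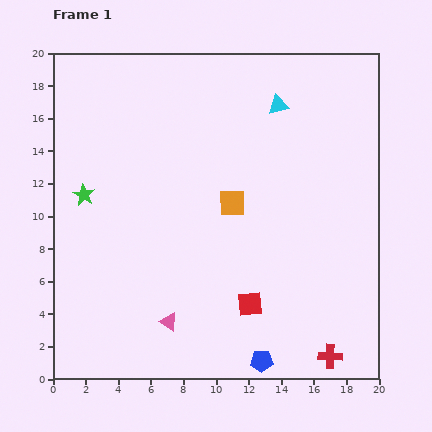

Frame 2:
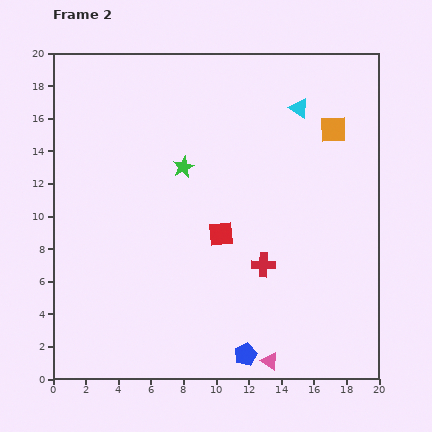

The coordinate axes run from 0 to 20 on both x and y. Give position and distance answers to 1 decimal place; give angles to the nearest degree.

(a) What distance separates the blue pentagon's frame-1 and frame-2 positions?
1.1

The blue pentagon moved from (12.8, 1.1) to (11.8, 1.5), a distance of √(1.0² + 0.4²) ≈ 1.1.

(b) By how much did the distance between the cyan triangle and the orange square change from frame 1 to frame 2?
-4.1

Distance in frame 1: 6.6. Distance in frame 2: 2.5.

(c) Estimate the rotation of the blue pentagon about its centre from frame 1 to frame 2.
23° counter-clockwise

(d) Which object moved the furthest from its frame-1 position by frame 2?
the orange square

(moved 7.7; next 6.9)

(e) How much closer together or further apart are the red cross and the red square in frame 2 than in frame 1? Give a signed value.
-2.7

Distance in frame 1: 5.9. Distance in frame 2: 3.2.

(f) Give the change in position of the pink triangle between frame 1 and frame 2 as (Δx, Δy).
(6.2, -2.4)

The pink triangle was at (7.1, 3.5) in frame 1 and (13.3, 1.1) in frame 2.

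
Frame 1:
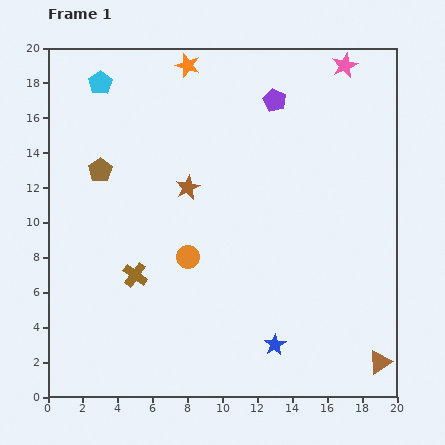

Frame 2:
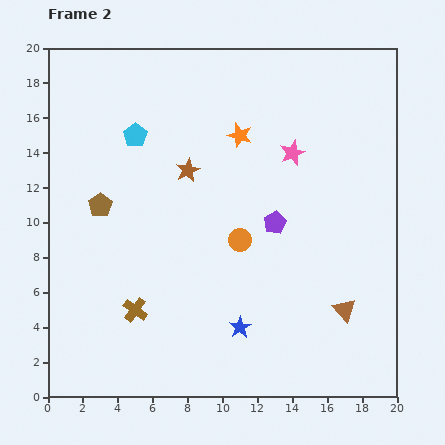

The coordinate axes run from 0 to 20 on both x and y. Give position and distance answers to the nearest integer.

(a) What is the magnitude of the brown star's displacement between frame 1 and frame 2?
1

The brown star moved from (8, 12) to (8, 13), a distance of √(0² + 1²) ≈ 1.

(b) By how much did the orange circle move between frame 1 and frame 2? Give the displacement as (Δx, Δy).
(3, 1)

The orange circle was at (8, 8) in frame 1 and (11, 9) in frame 2.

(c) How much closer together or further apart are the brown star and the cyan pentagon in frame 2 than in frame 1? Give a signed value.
-4

Distance in frame 1: 8. Distance in frame 2: 4.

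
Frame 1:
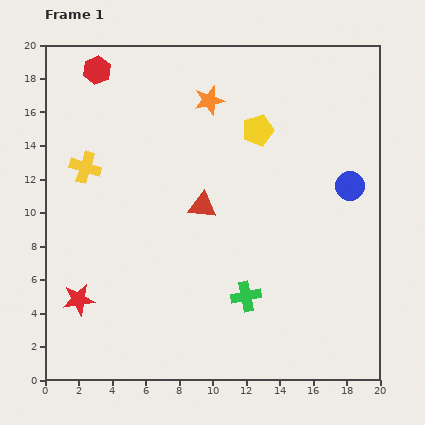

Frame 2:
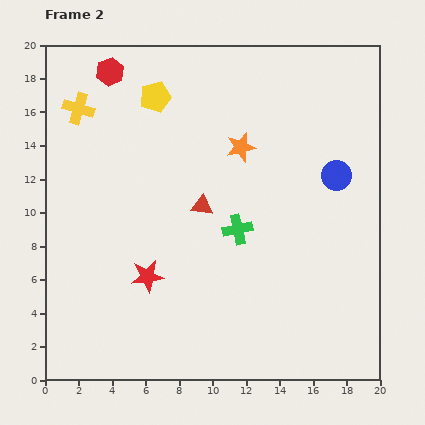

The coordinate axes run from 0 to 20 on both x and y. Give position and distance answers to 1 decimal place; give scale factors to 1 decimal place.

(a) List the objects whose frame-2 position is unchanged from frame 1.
the red triangle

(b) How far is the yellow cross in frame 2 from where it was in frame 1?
3.5

The yellow cross moved from (2.4, 12.7) to (2.0, 16.2), a distance of √(0.4² + 3.5²) ≈ 3.5.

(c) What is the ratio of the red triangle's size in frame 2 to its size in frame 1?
0.8×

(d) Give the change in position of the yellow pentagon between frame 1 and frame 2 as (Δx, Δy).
(-6.1, 2.0)

The yellow pentagon was at (12.7, 14.9) in frame 1 and (6.6, 16.9) in frame 2.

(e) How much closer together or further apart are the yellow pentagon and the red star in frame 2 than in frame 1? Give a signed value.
-4.0

Distance in frame 1: 14.7. Distance in frame 2: 10.7.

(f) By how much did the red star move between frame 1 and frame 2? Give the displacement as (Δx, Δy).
(4.1, 1.4)

The red star was at (2.0, 4.8) in frame 1 and (6.1, 6.2) in frame 2.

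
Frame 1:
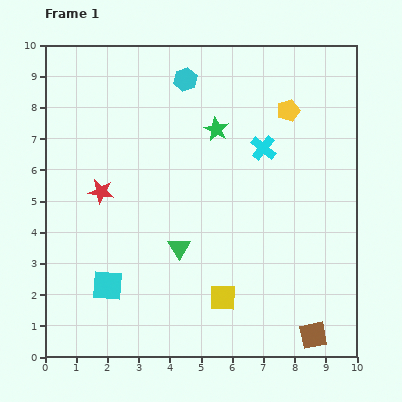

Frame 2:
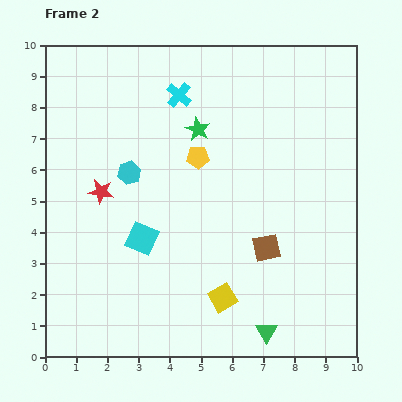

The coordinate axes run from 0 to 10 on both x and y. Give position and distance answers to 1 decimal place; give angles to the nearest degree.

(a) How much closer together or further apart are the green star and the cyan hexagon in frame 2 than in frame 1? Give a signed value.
+0.7

Distance in frame 1: 1.9. Distance in frame 2: 2.6.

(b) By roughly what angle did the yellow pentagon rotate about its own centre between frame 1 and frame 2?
17° clockwise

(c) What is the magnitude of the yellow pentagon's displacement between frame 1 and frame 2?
3.3

The yellow pentagon moved from (7.8, 7.9) to (4.9, 6.4), a distance of √(2.9² + 1.5²) ≈ 3.3.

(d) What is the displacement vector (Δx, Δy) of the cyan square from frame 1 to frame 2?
(1.1, 1.5)

The cyan square was at (2.0, 2.3) in frame 1 and (3.1, 3.8) in frame 2.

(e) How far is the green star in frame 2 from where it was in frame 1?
0.6

The green star moved from (5.5, 7.3) to (4.9, 7.3), a distance of √(0.6² + 0.0²) ≈ 0.6.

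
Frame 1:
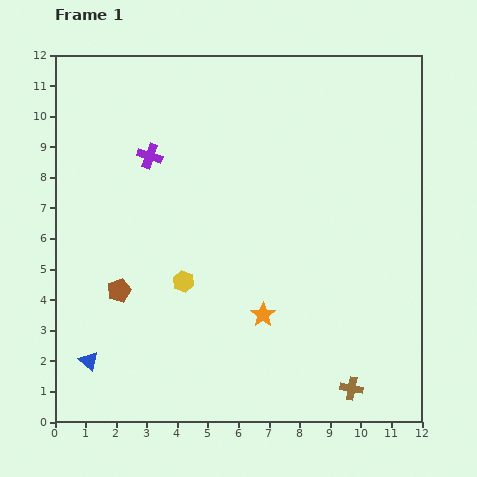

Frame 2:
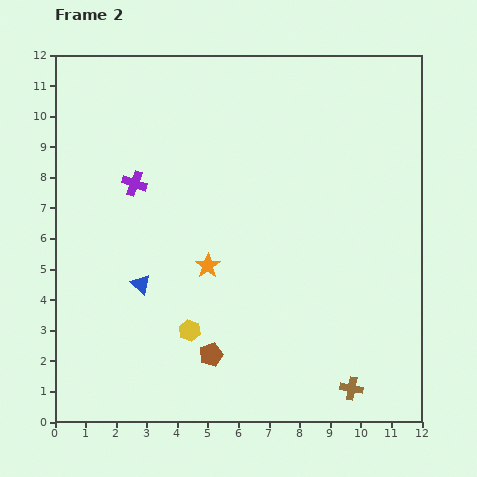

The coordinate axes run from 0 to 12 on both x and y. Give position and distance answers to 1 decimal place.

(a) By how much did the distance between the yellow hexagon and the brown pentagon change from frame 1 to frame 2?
-1.0

Distance in frame 1: 2.1. Distance in frame 2: 1.1.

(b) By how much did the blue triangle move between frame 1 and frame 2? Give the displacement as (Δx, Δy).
(1.7, 2.5)

The blue triangle was at (1.1, 2.0) in frame 1 and (2.8, 4.5) in frame 2.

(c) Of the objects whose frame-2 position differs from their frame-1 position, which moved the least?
the purple cross

(moved 1.0)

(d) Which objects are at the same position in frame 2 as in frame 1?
the brown cross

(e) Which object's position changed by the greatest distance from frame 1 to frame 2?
the brown pentagon

(moved 3.7; next 3.0)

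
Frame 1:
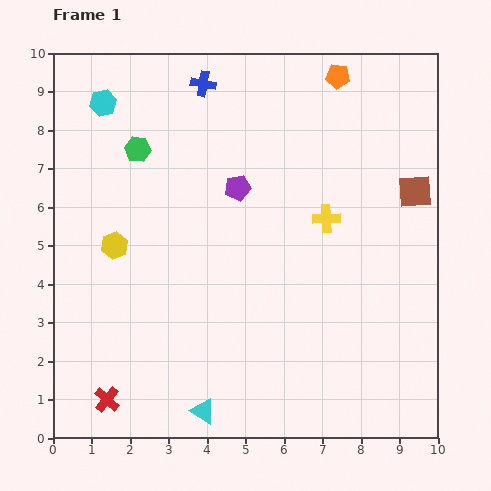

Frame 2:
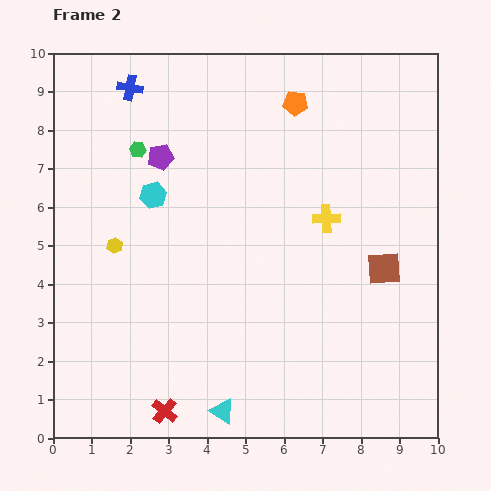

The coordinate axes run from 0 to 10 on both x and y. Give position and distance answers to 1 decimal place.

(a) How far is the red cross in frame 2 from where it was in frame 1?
1.5

The red cross moved from (1.4, 1.0) to (2.9, 0.7), a distance of √(1.5² + 0.3²) ≈ 1.5.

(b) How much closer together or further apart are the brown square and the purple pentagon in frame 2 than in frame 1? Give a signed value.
+1.9

Distance in frame 1: 4.6. Distance in frame 2: 6.5.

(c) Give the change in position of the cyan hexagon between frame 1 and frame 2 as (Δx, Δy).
(1.3, -2.4)

The cyan hexagon was at (1.3, 8.7) in frame 1 and (2.6, 6.3) in frame 2.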